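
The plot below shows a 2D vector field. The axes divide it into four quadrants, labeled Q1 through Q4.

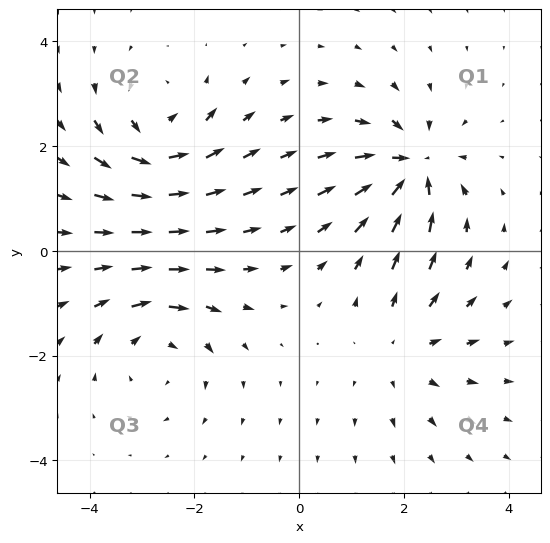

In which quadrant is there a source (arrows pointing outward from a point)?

Q4

The source sits at approximately (2.0, -1.9), which lies in quadrant Q4. The divergence there is about +3, positive as expected for a source.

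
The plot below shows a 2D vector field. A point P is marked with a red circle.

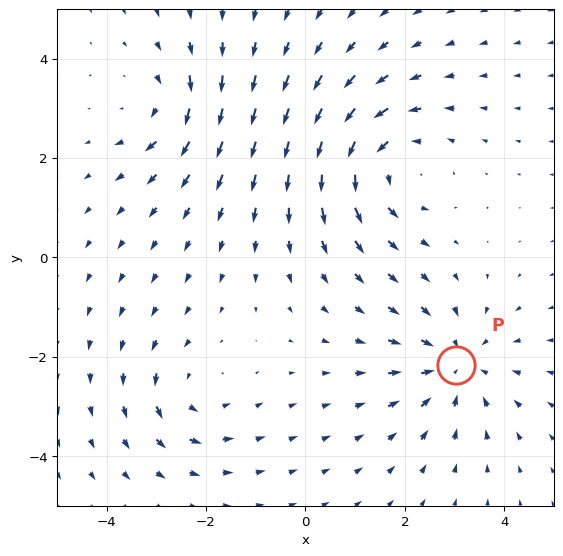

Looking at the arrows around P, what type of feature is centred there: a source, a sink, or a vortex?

At P (3.0, -2.2) the arrows converge inward. Divergence about -4, curl ≈0 — negative divergence with near-zero curl is a sink.

sink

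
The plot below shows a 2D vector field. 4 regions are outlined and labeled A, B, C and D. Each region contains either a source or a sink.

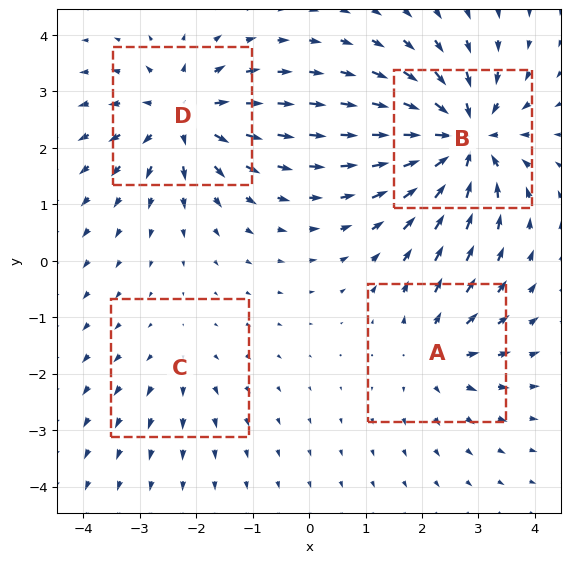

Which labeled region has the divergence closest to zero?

Divergence at each region's feature centre — A: about +4, B: about -8, C: about +2, D: about +6. Region C is closest to zero.

C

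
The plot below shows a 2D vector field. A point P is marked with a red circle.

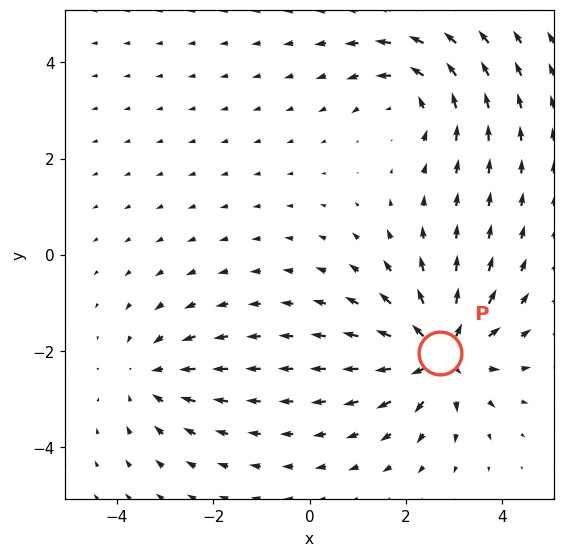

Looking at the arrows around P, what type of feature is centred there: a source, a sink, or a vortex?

At P (2.7, -2.0) the arrows spread outward. Divergence about +5, curl ≈0 — positive divergence with near-zero curl is a source.

source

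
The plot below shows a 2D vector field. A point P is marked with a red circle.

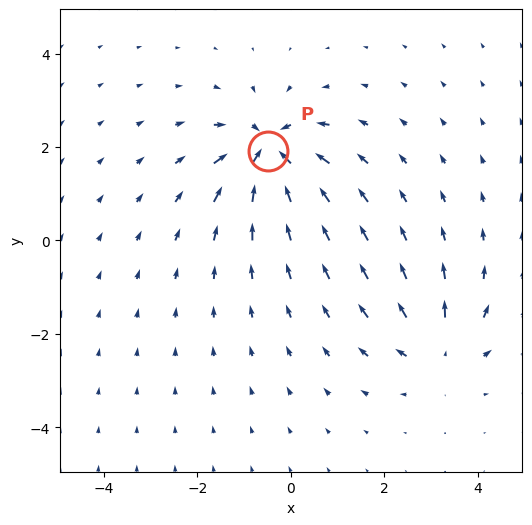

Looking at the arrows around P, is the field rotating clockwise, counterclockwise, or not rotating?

not rotating

Near P at (-0.5, 1.9) the arrows show no circulation. The curl there is ≈0.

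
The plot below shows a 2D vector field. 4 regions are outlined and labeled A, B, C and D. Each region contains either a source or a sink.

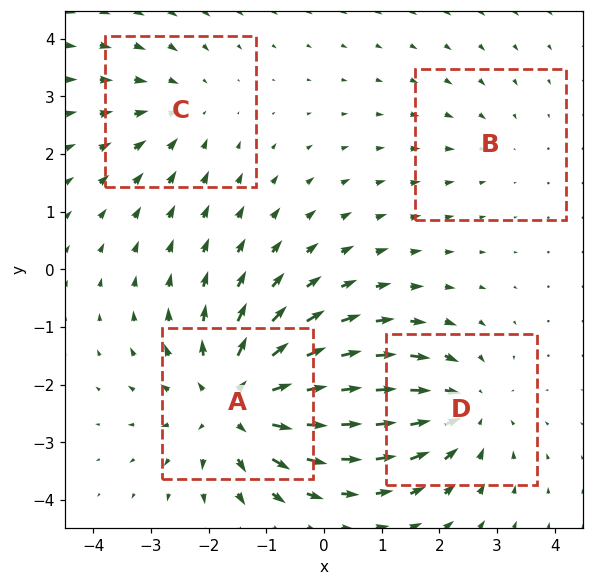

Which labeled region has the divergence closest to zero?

Divergence at each region's feature centre — A: about +6, B: about -2, C: about -3, D: about -4. Region B is closest to zero.

B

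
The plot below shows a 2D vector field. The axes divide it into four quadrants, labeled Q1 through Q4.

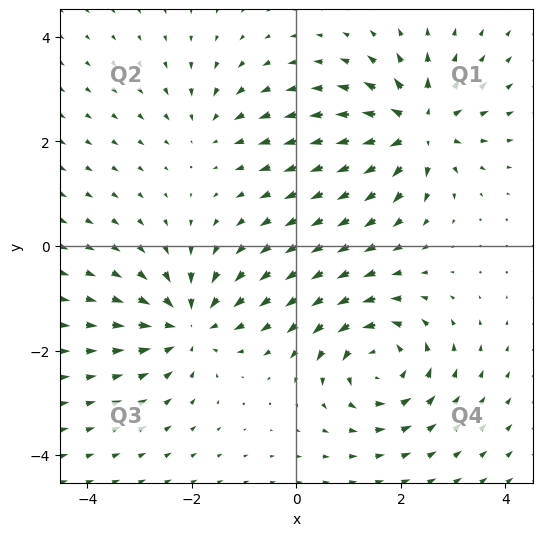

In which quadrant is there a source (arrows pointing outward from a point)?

Q1

The source sits at approximately (2.3, 2.3), which lies in quadrant Q1. The divergence there is about +7, positive as expected for a source.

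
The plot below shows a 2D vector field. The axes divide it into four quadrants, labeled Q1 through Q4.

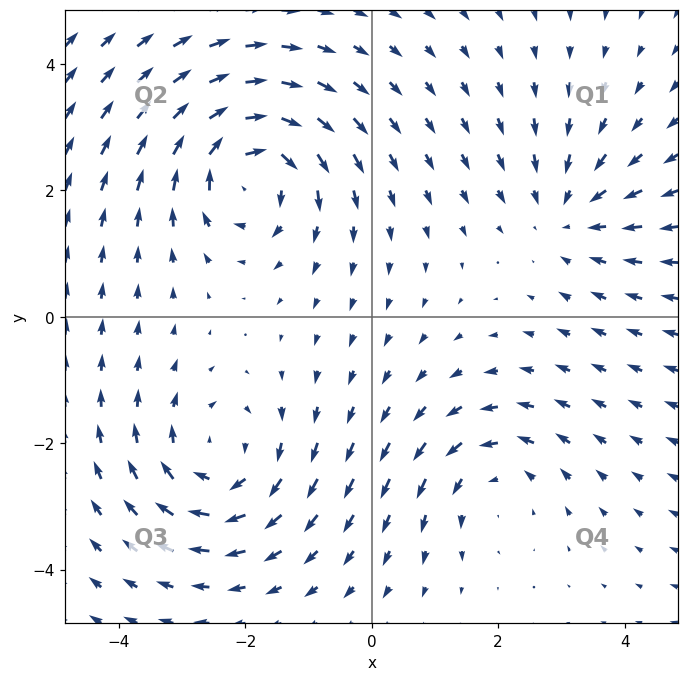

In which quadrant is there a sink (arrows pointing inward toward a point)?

The sink sits at approximately (3.1, 1.6), which lies in quadrant Q1. The divergence there is about -3, negative as expected for a sink.

Q1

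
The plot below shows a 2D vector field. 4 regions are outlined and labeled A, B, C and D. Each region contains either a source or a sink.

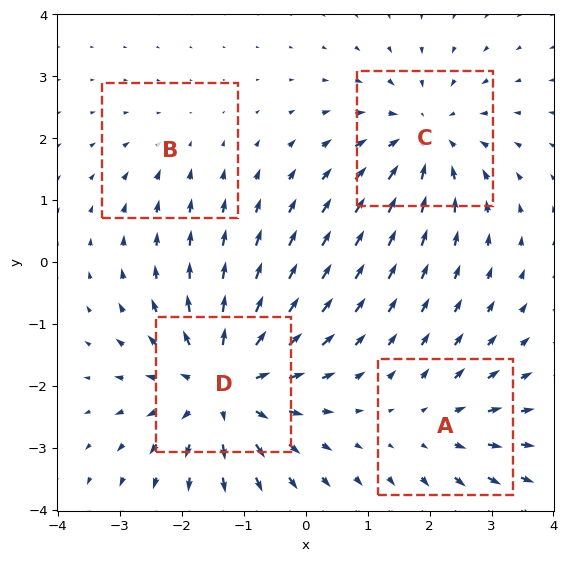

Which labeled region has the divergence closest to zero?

Divergence at each region's feature centre — A: about +3, B: about -2, C: about -5, D: about +6. Region B is closest to zero.

B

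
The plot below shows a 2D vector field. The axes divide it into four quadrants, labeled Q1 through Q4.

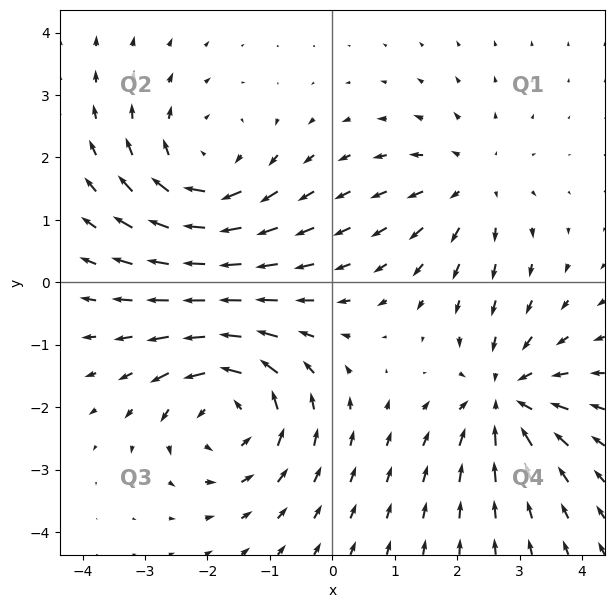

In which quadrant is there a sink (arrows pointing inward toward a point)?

The sink sits at approximately (2.8, -1.8), which lies in quadrant Q4. The divergence there is about -5, negative as expected for a sink.

Q4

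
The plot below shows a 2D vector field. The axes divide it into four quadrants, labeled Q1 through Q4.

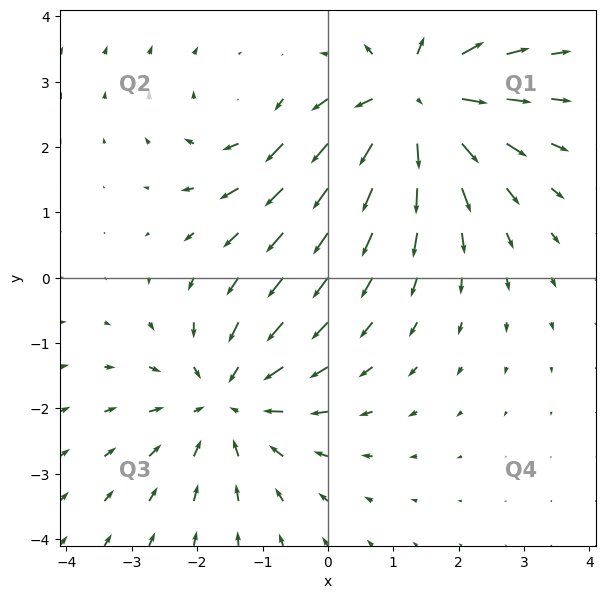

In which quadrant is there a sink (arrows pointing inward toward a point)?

Q3

The sink sits at approximately (-1.5, -1.9), which lies in quadrant Q3. The divergence there is about -4, negative as expected for a sink.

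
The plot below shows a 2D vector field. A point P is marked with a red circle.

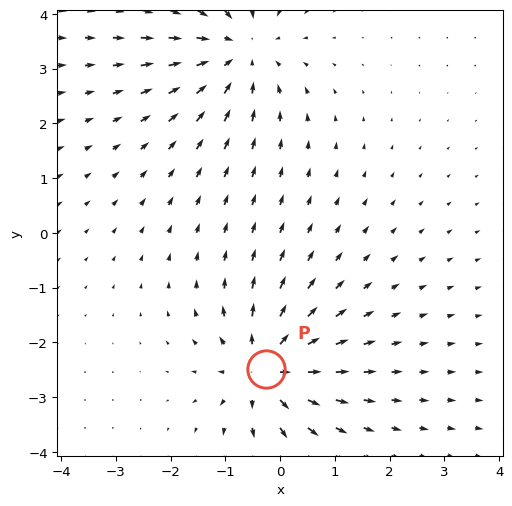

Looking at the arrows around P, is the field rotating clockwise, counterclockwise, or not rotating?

Near P at (-0.2, -2.5) the arrows show no circulation. The curl there is ≈0.

not rotating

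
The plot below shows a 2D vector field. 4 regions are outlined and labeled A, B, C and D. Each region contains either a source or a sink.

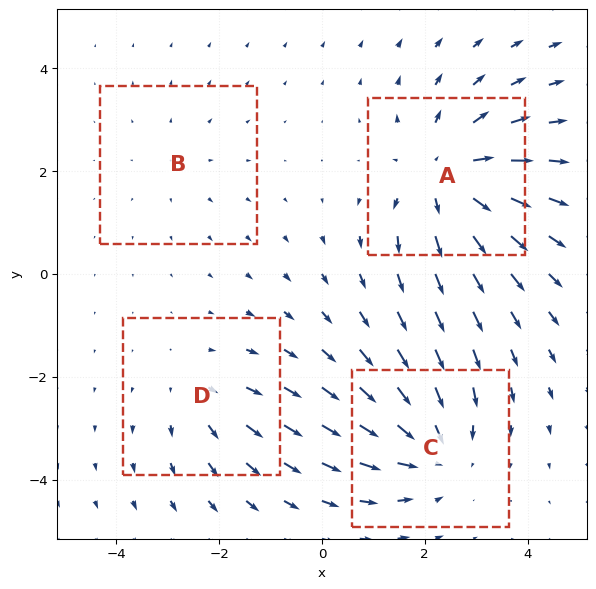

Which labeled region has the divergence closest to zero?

Divergence at each region's feature centre — A: about +5, B: about +2, C: about -4, D: about +3. Region B is closest to zero.

B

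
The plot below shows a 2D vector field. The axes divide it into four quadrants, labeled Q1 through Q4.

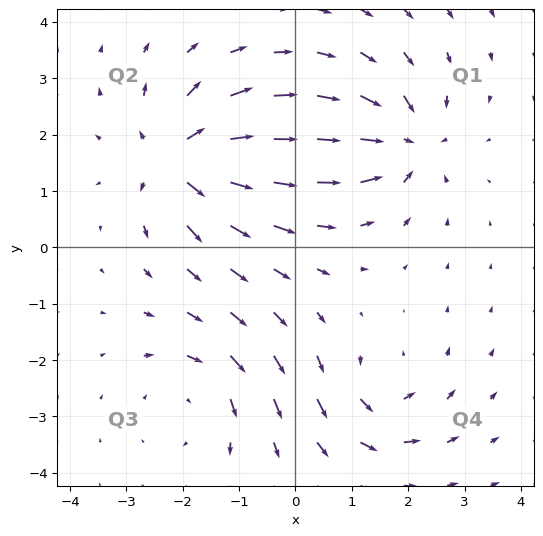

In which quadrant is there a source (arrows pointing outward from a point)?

Q2

The source sits at approximately (-2.1, 1.6), which lies in quadrant Q2. The divergence there is about +5, positive as expected for a source.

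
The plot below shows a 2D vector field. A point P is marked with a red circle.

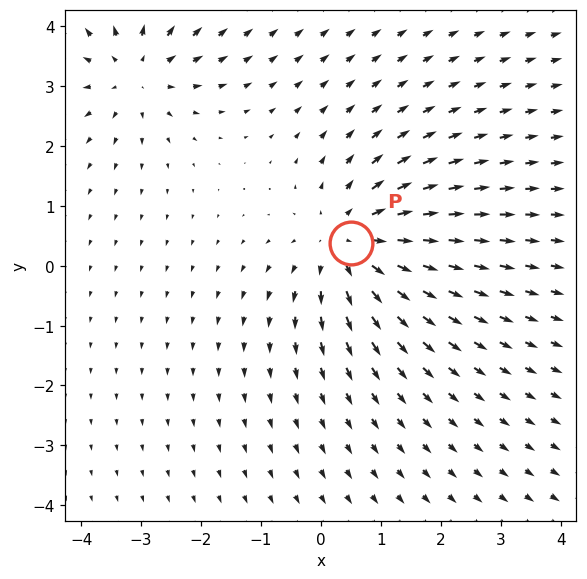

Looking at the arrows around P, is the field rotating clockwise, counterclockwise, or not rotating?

not rotating

Near P at (0.5, 0.4) the arrows show no circulation. The curl there is ≈0.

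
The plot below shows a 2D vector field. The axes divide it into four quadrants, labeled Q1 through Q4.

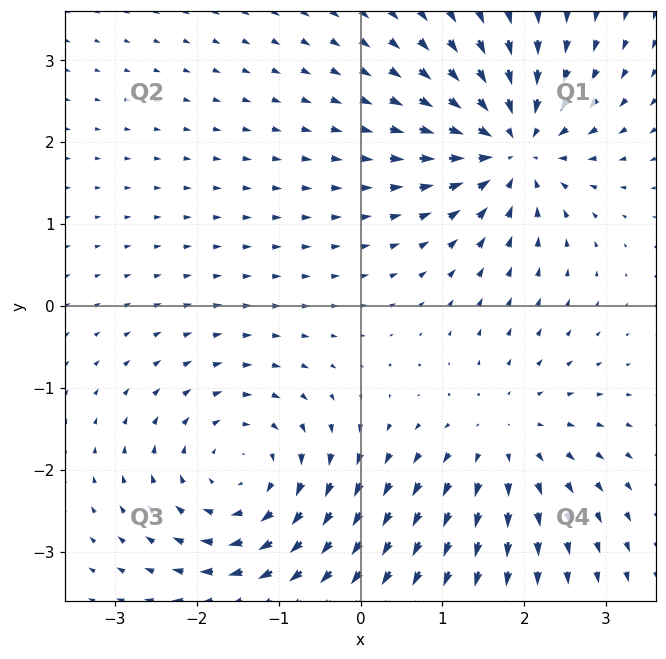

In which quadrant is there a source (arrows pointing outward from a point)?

Q4

The source sits at approximately (1.7, -1.6), which lies in quadrant Q4. The divergence there is about +3, positive as expected for a source.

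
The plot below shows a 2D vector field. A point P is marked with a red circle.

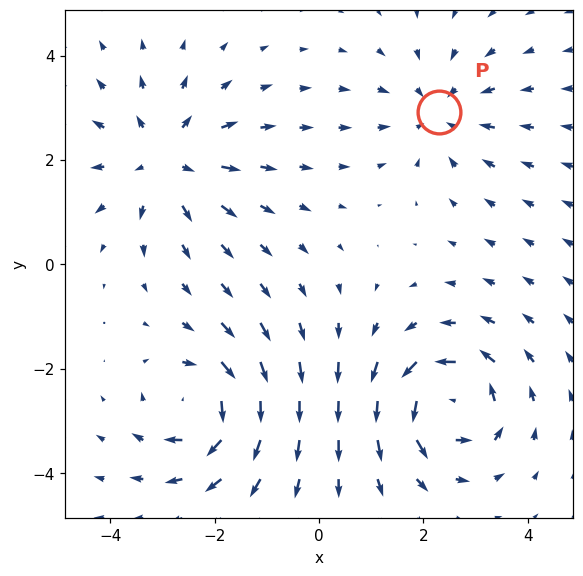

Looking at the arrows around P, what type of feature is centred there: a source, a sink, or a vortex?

sink

At P (2.3, 2.9) the arrows converge inward. Divergence about -3, curl ≈0 — negative divergence with near-zero curl is a sink.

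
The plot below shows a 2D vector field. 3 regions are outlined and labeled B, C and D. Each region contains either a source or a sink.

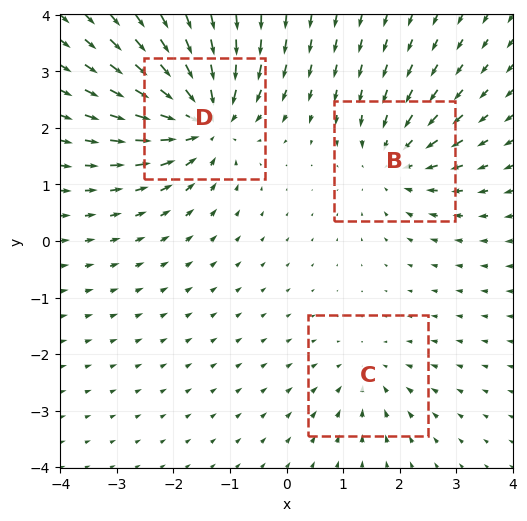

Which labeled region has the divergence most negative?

Divergence at each region's feature centre — B: about -4, C: about -2, D: about -6. Region D is most negative.

D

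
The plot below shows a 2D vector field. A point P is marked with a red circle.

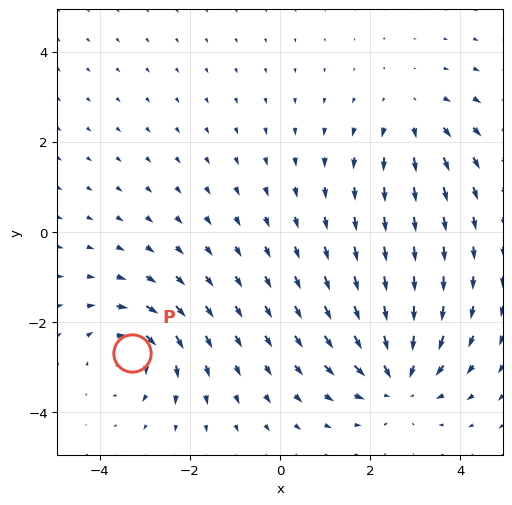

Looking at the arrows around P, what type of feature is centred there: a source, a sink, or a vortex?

At P (-3.3, -2.7) the arrows circulate clockwise. Divergence ≈0, curl about -5 — near-zero divergence with nonzero curl is a vortex.

vortex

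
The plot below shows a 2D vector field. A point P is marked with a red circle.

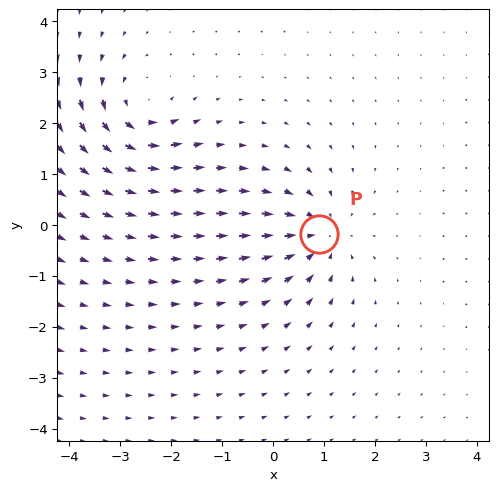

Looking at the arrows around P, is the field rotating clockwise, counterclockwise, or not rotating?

not rotating

Near P at (0.9, -0.2) the arrows show no circulation. The curl there is ≈0.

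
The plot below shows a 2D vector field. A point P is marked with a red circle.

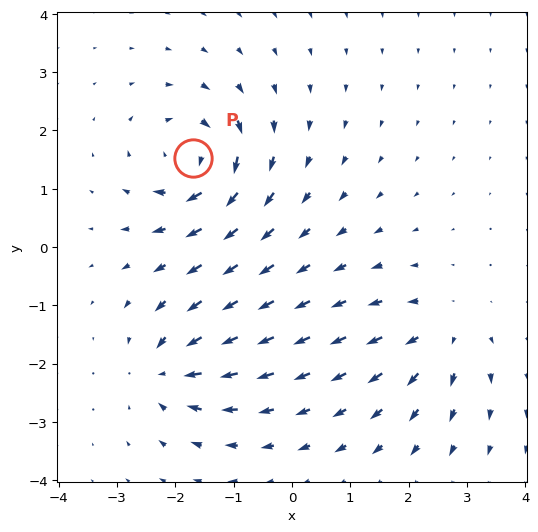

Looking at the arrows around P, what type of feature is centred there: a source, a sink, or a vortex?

vortex

At P (-1.7, 1.5) the arrows circulate clockwise. Divergence ≈0, curl about -7 — near-zero divergence with nonzero curl is a vortex.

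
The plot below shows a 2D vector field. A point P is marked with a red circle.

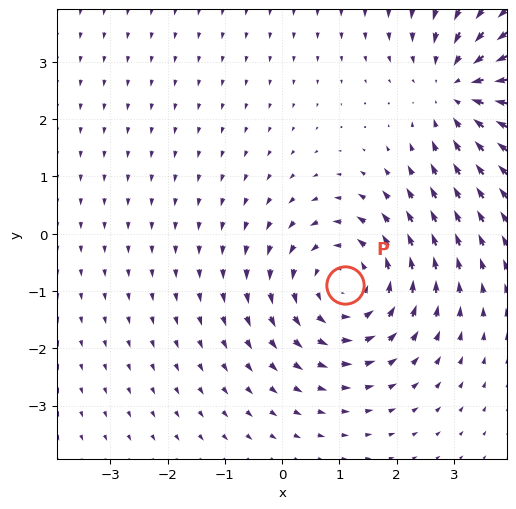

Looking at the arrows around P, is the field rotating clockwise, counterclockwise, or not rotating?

Near P at (1.1, -0.9) the arrows circulate counterclockwise. The curl (z-component) there is about +3; positive curl means counterclockwise rotation.

counterclockwise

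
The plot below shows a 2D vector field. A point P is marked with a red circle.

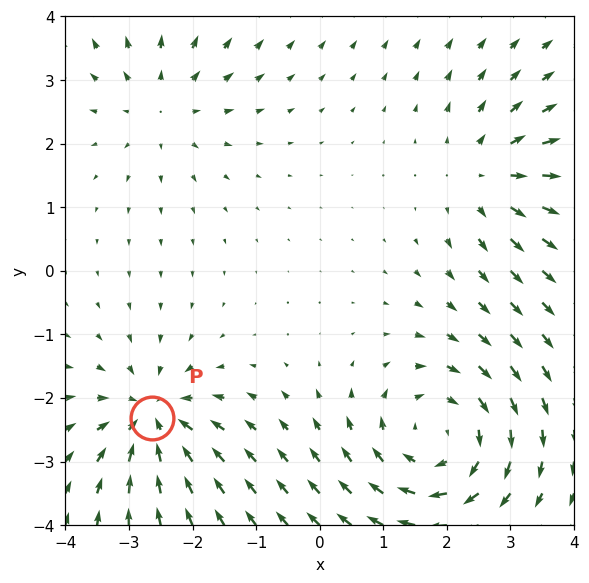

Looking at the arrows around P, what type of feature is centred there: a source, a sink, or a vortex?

At P (-2.6, -2.3) the arrows converge inward. Divergence about -5, curl ≈0 — negative divergence with near-zero curl is a sink.

sink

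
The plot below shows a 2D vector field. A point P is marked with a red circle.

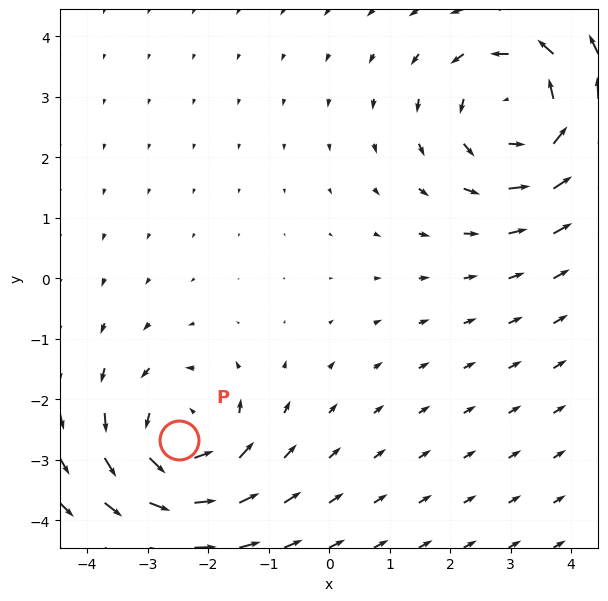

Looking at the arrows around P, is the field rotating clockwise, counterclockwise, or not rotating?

counterclockwise

Near P at (-2.5, -2.7) the arrows circulate counterclockwise. The curl (z-component) there is about +4; positive curl means counterclockwise rotation.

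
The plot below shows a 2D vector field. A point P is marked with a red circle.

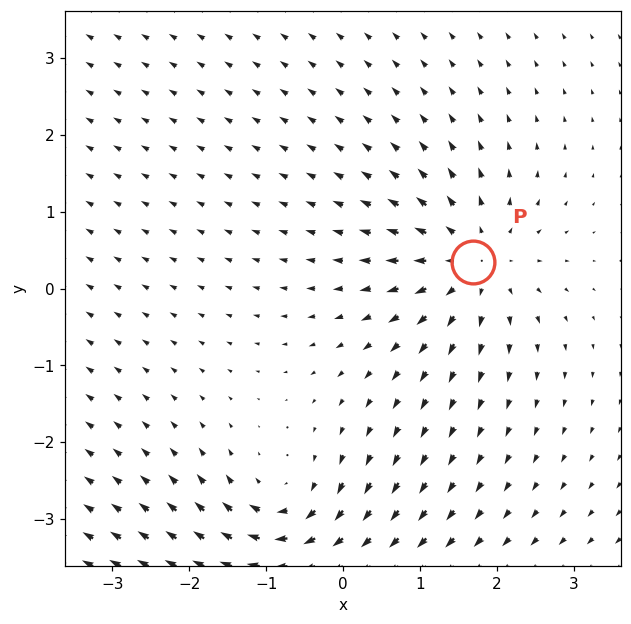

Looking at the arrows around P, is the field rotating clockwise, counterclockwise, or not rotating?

not rotating

Near P at (1.7, 0.3) the arrows show no circulation. The curl there is ≈0.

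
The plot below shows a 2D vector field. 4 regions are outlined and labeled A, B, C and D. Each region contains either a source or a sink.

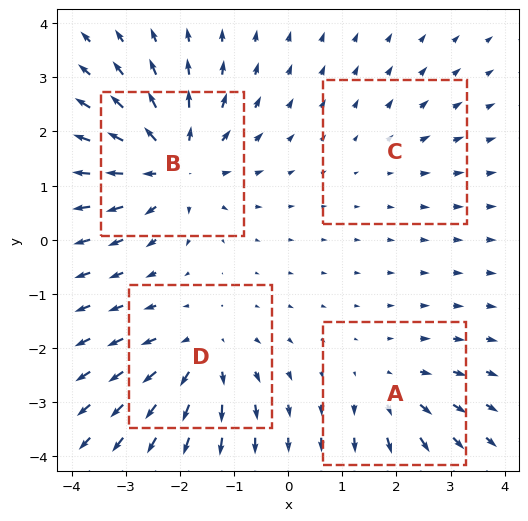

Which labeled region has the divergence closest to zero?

C

Divergence at each region's feature centre — A: about +3, B: about +7, C: about +2, D: about +5. Region C is closest to zero.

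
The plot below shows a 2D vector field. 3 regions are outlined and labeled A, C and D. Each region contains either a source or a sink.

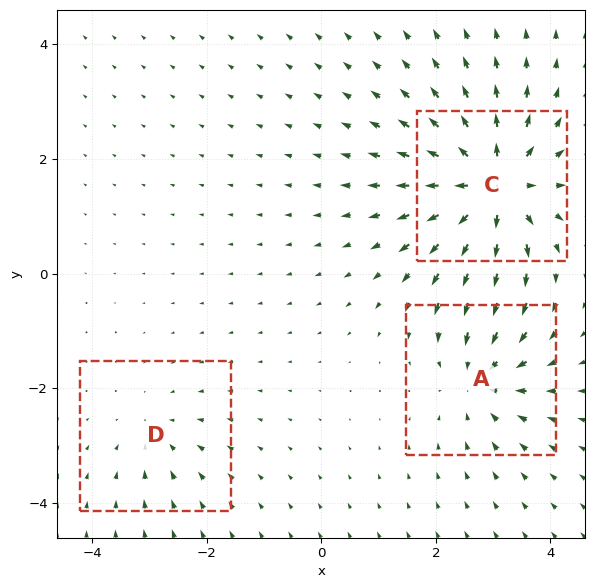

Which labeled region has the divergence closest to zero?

Divergence at each region's feature centre — A: about -4, C: about +6, D: about -2. Region D is closest to zero.

D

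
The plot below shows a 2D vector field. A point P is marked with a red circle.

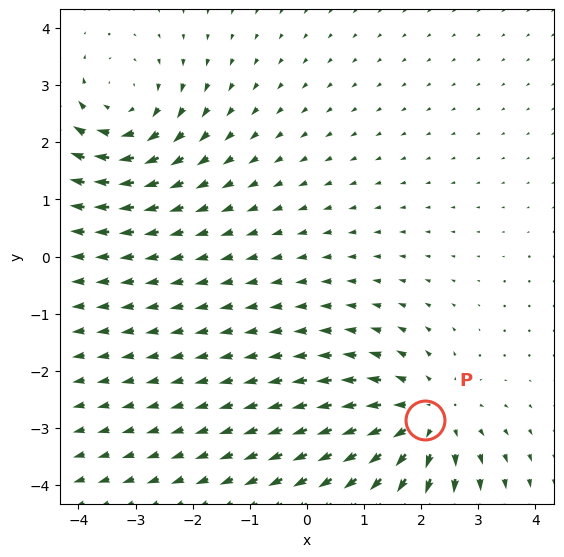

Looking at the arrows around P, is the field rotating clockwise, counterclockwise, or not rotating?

Near P at (2.1, -2.9) the arrows show no circulation. The curl there is ≈0.

not rotating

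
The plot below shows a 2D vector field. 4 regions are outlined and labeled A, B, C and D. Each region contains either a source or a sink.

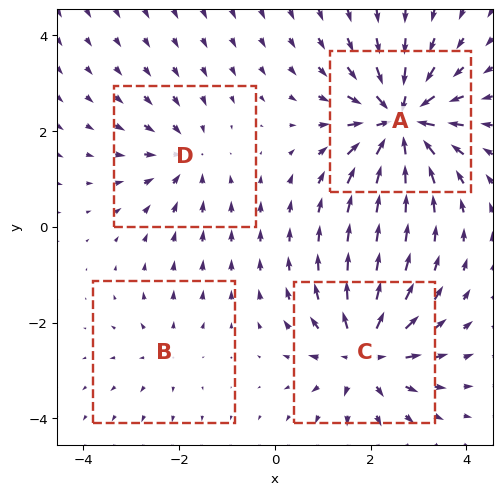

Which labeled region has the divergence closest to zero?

B

Divergence at each region's feature centre — A: about -8, B: about +3, C: about +6, D: about -4. Region B is closest to zero.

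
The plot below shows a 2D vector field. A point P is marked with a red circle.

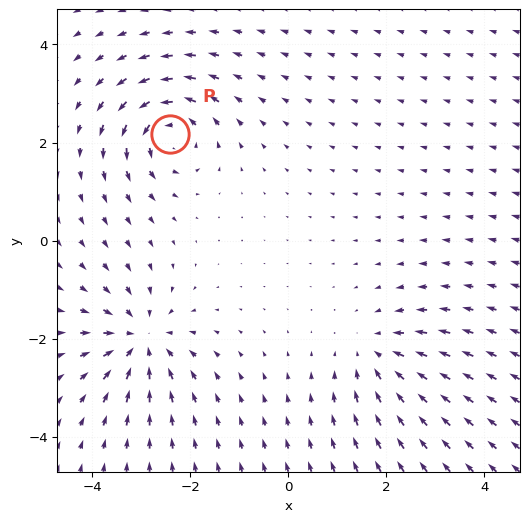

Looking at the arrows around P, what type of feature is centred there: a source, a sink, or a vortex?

At P (-2.4, 2.2) the arrows circulate counterclockwise. Divergence ≈0, curl about +5 — near-zero divergence with nonzero curl is a vortex.

vortex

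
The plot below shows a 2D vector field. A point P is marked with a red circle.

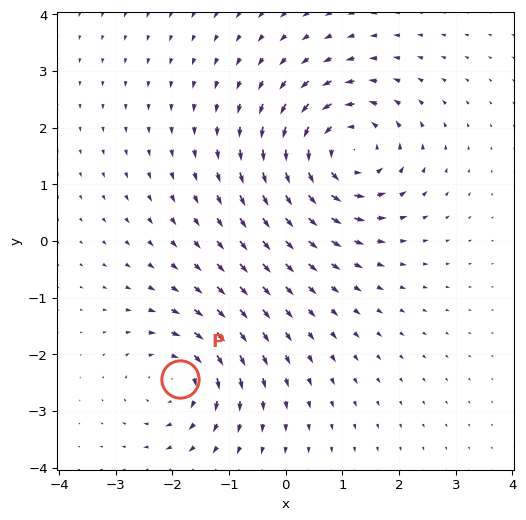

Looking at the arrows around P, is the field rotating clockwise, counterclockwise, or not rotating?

Near P at (-1.9, -2.4) the arrows circulate clockwise. The curl (z-component) there is about -4; negative curl means clockwise rotation.

clockwise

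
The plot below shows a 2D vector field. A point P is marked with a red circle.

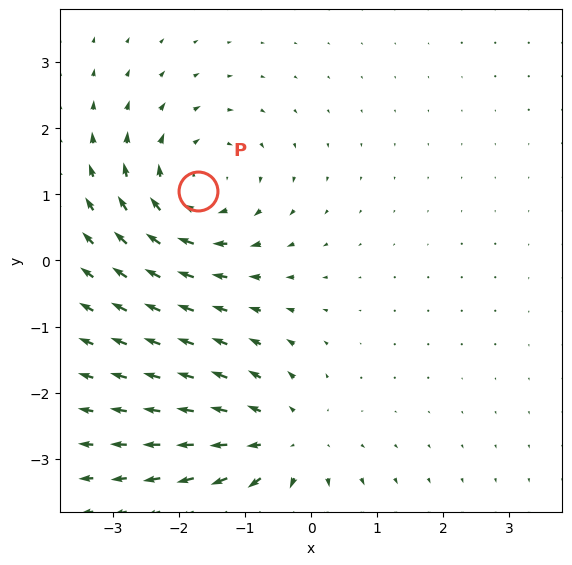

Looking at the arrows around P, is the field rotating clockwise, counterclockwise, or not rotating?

clockwise

Near P at (-1.7, 1.1) the arrows circulate clockwise. The curl (z-component) there is about -4; negative curl means clockwise rotation.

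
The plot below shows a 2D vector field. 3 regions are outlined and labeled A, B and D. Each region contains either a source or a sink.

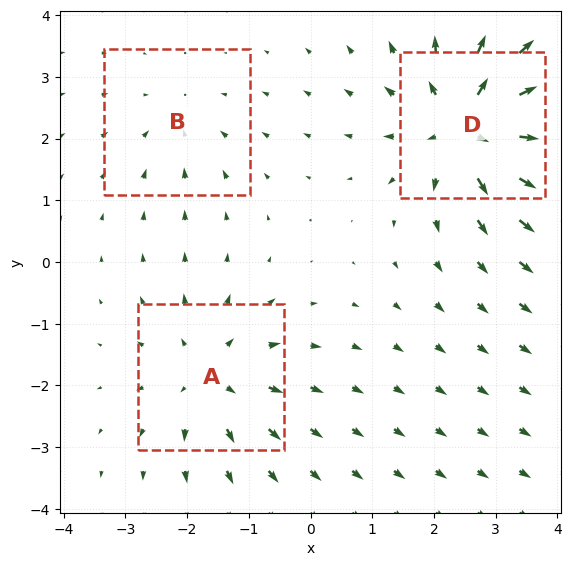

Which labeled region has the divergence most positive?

D

Divergence at each region's feature centre — A: about +3, B: about -2, D: about +5. Region D is most positive.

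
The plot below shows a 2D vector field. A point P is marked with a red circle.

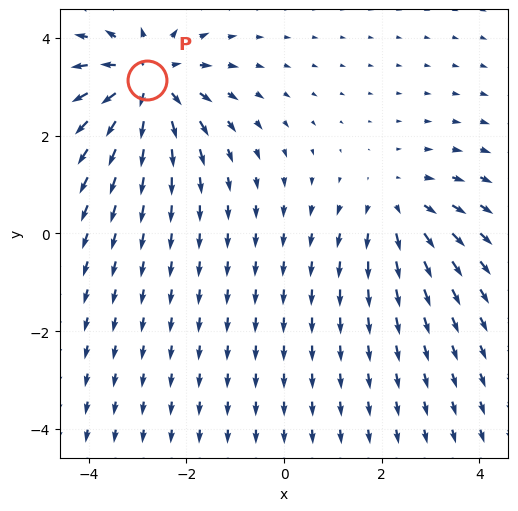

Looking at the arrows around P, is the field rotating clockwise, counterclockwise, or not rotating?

Near P at (-2.8, 3.1) the arrows show no circulation. The curl there is ≈0.

not rotating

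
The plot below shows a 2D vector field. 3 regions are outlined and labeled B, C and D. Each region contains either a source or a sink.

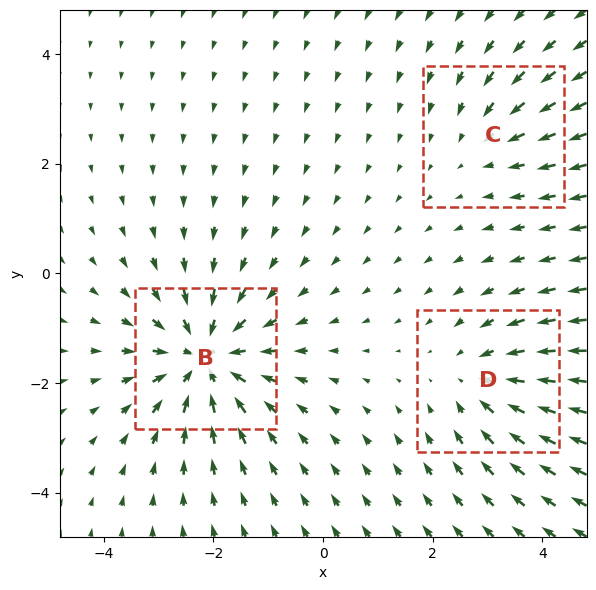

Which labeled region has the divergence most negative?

B

Divergence at each region's feature centre — B: about -5, C: about -2, D: about -3. Region B is most negative.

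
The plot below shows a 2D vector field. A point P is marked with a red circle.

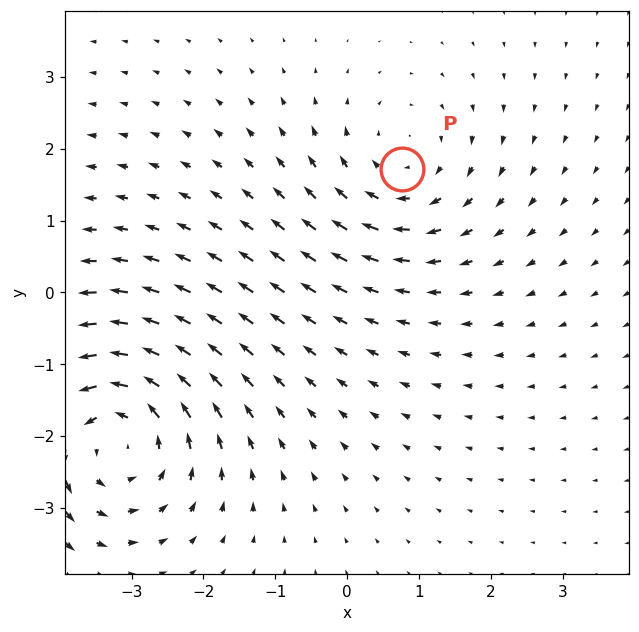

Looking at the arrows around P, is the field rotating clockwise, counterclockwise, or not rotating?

clockwise

Near P at (0.8, 1.7) the arrows circulate clockwise. The curl (z-component) there is about -2; negative curl means clockwise rotation.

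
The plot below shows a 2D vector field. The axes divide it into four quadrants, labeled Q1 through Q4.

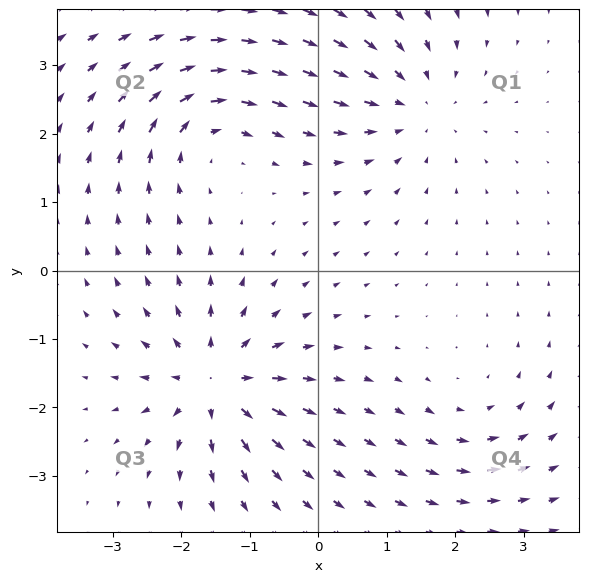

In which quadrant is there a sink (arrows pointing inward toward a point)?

Q1

The sink sits at approximately (1.4, 2.4), which lies in quadrant Q1. The divergence there is about -4, negative as expected for a sink.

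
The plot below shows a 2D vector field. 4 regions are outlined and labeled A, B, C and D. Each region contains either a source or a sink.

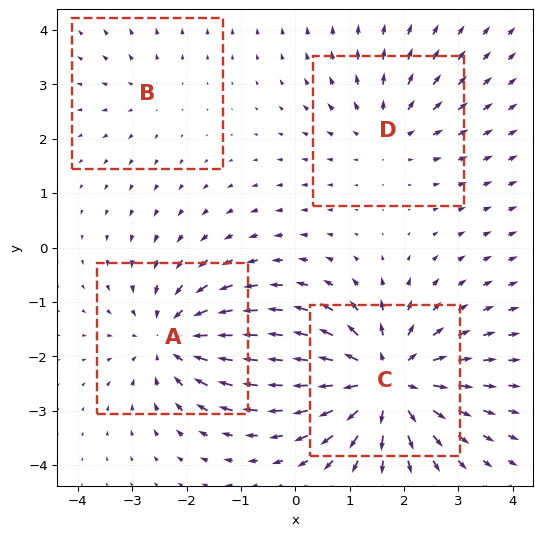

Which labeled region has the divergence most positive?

C

Divergence at each region's feature centre — A: about -5, B: about +2, C: about +7, D: about +3. Region C is most positive.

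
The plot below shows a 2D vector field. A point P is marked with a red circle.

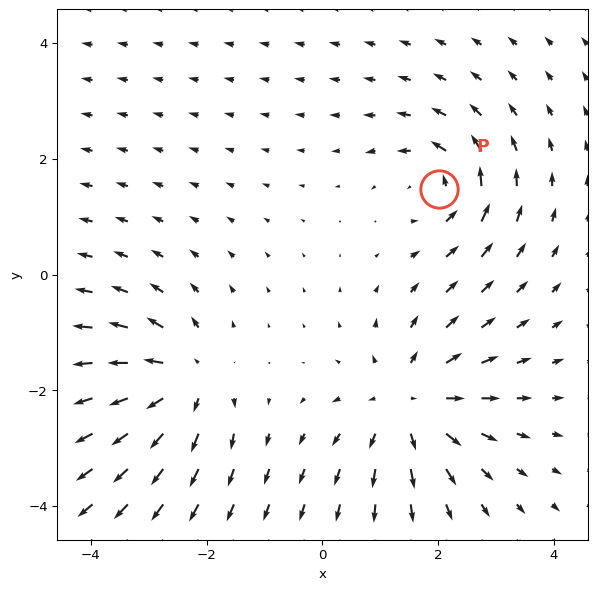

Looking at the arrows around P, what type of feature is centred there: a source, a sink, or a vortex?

vortex

At P (2.0, 1.5) the arrows circulate counterclockwise. Divergence ≈0, curl about +5 — near-zero divergence with nonzero curl is a vortex.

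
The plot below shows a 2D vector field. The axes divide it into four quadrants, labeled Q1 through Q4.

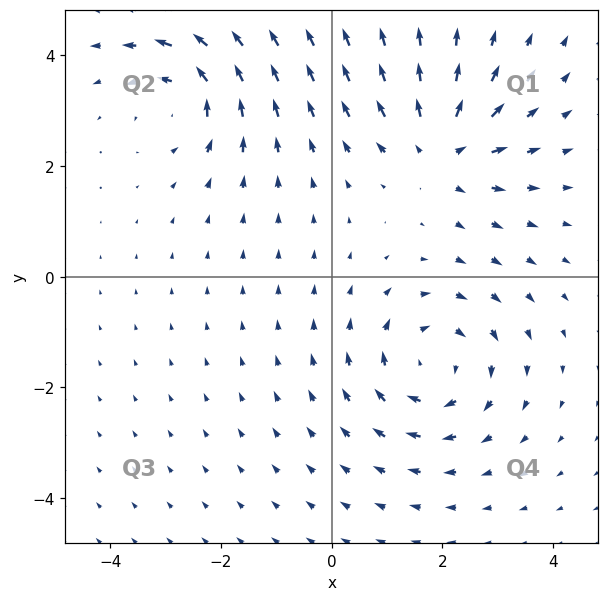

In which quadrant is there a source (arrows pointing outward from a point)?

Q1

The source sits at approximately (2.0, 2.3), which lies in quadrant Q1. The divergence there is about +4, positive as expected for a source.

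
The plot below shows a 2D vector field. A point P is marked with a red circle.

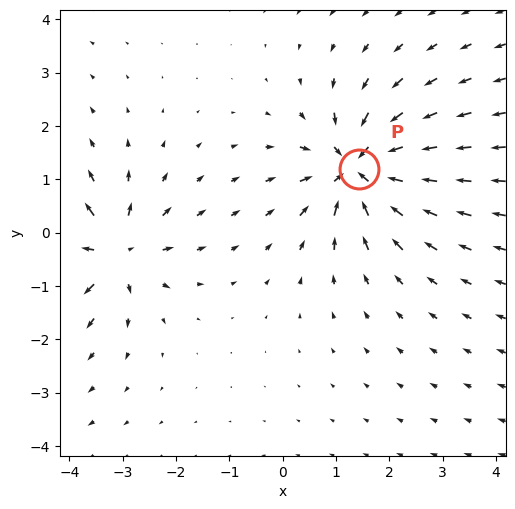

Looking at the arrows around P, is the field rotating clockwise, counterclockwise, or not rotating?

Near P at (1.4, 1.2) the arrows show no circulation. The curl there is ≈0.

not rotating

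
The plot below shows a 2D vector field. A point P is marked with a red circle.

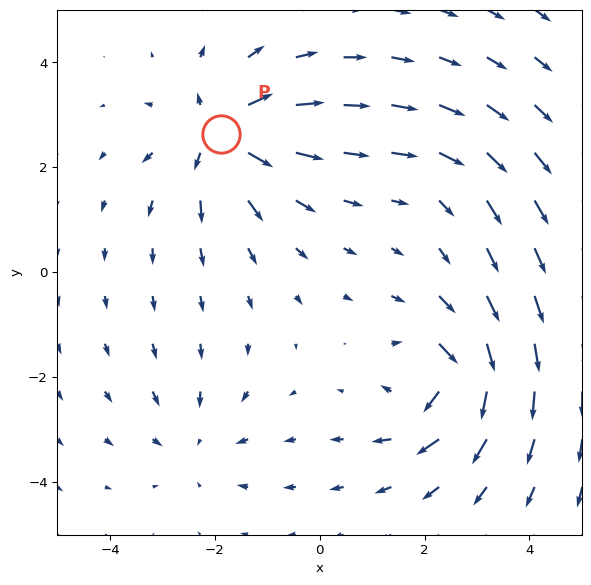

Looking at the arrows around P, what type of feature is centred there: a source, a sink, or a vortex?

source

At P (-1.9, 2.6) the arrows spread outward. Divergence about +6, curl ≈0 — positive divergence with near-zero curl is a source.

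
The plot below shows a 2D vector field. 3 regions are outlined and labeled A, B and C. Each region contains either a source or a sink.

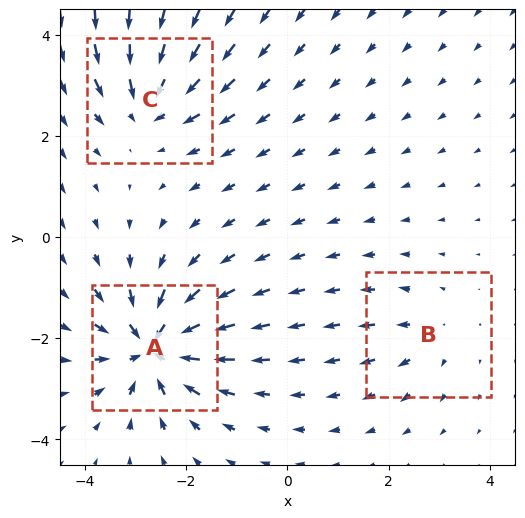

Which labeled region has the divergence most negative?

A

Divergence at each region's feature centre — A: about -6, B: about +2, C: about -4. Region A is most negative.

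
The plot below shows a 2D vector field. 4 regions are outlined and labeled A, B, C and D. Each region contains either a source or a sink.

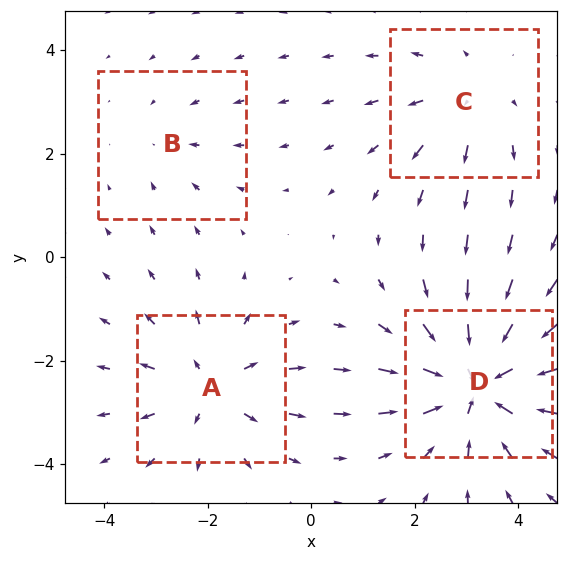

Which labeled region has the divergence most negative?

Divergence at each region's feature centre — A: about +4, B: about -2, C: about +3, D: about -6. Region D is most negative.

D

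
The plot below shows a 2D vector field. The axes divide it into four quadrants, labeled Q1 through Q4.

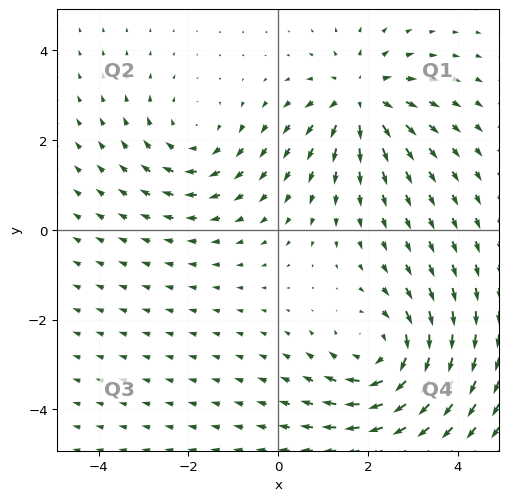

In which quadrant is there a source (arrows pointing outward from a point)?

The source sits at approximately (1.8, 2.9), which lies in quadrant Q1. The divergence there is about +4, positive as expected for a source.

Q1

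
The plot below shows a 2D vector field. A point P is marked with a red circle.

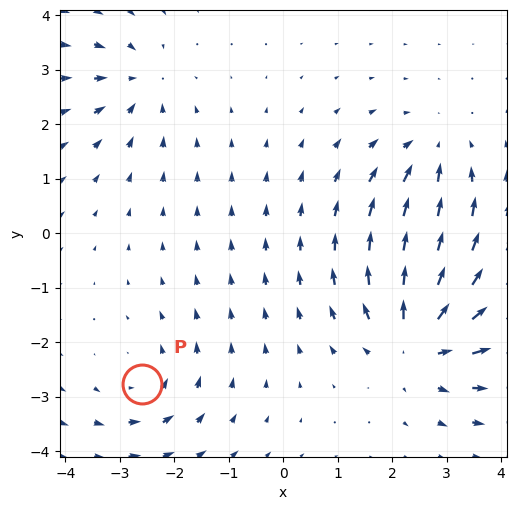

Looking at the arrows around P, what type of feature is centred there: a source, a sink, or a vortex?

vortex

At P (-2.6, -2.8) the arrows circulate counterclockwise. Divergence ≈0, curl about +3 — near-zero divergence with nonzero curl is a vortex.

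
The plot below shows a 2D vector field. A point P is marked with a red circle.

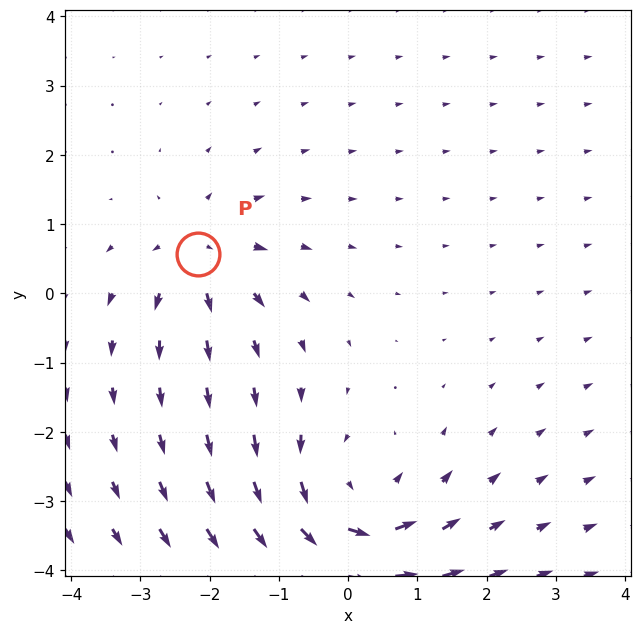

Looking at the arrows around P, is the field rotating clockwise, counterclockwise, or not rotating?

Near P at (-2.2, 0.6) the arrows show no circulation. The curl there is ≈0.

not rotating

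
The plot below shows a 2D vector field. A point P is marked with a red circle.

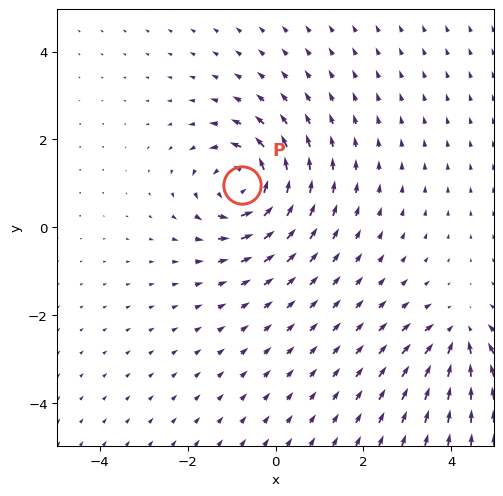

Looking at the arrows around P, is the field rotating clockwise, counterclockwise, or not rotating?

Near P at (-0.8, 1.0) the arrows circulate counterclockwise. The curl (z-component) there is about +6; positive curl means counterclockwise rotation.

counterclockwise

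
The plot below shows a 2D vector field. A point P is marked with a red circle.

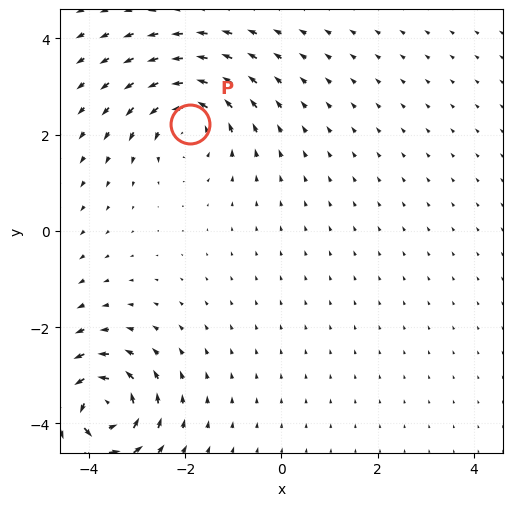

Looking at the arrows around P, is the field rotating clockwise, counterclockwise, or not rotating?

counterclockwise

Near P at (-1.9, 2.2) the arrows circulate counterclockwise. The curl (z-component) there is about +4; positive curl means counterclockwise rotation.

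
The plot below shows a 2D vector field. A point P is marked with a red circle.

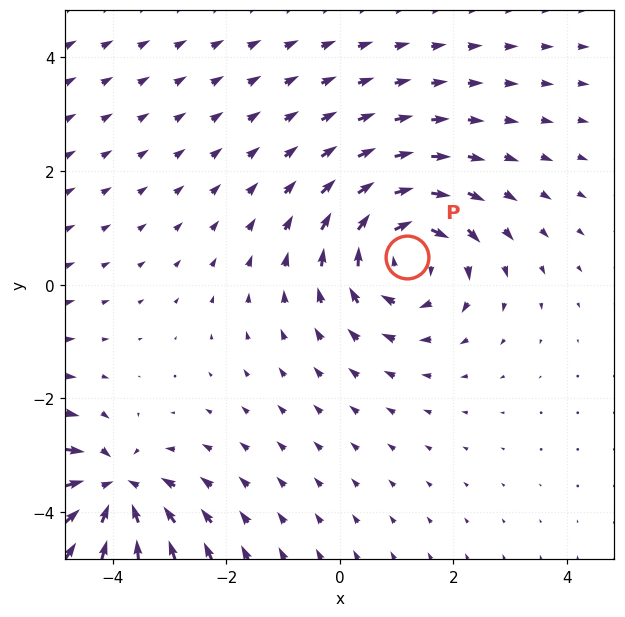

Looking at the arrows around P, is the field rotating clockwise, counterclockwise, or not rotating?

Near P at (1.2, 0.5) the arrows circulate clockwise. The curl (z-component) there is about -3; negative curl means clockwise rotation.

clockwise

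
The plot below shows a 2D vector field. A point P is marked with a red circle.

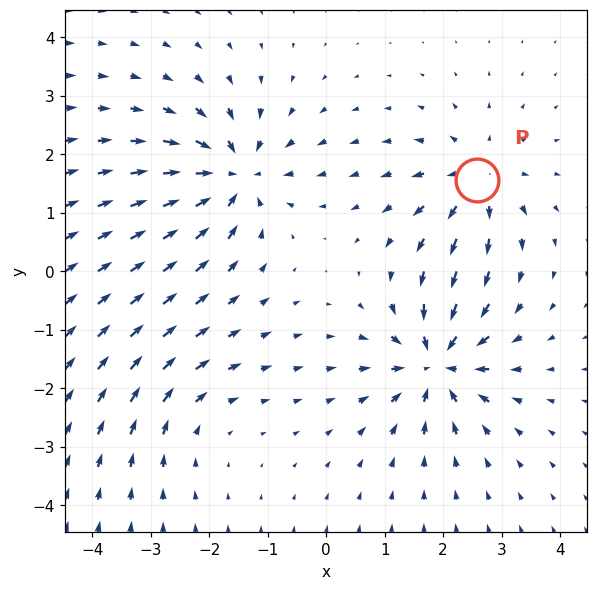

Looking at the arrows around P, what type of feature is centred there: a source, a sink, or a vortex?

source

At P (2.6, 1.6) the arrows spread outward. Divergence about +4, curl ≈0 — positive divergence with near-zero curl is a source.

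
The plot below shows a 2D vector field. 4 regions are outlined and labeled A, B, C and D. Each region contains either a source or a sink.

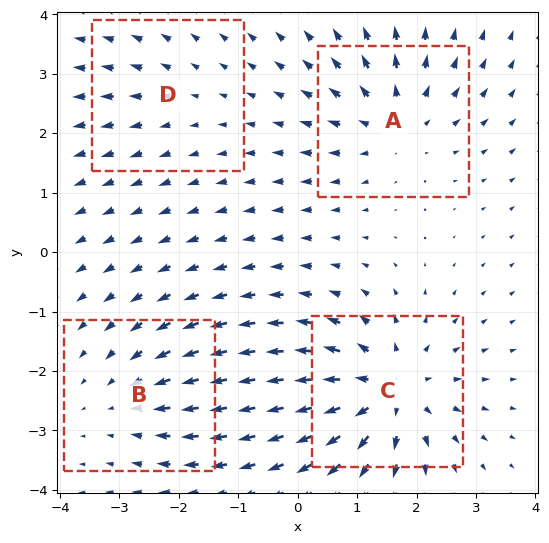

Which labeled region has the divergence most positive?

C

Divergence at each region's feature centre — A: about +5, B: about -3, C: about +7, D: about +2. Region C is most positive.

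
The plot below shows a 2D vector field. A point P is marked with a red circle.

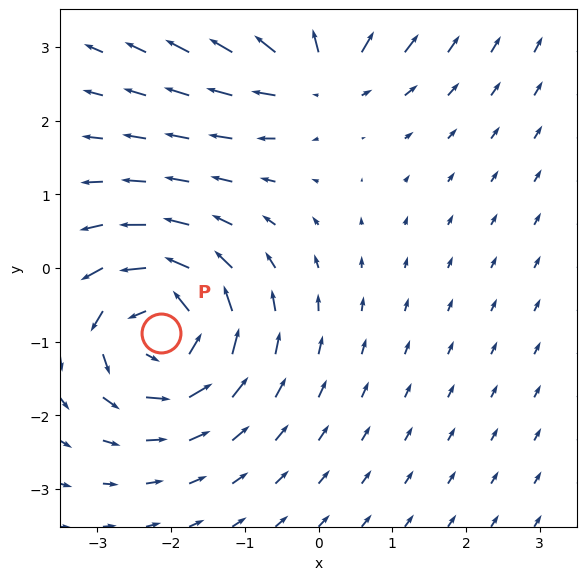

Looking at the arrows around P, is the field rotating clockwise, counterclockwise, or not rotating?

counterclockwise

Near P at (-2.1, -0.9) the arrows circulate counterclockwise. The curl (z-component) there is about +6; positive curl means counterclockwise rotation.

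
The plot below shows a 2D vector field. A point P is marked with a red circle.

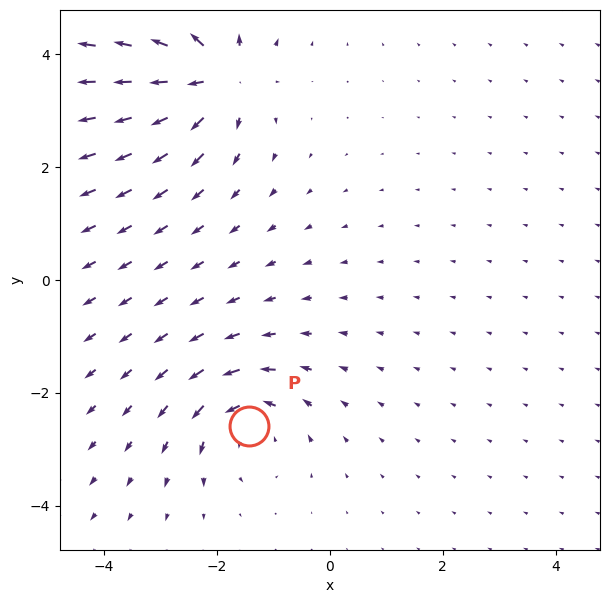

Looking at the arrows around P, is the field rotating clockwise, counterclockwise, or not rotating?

counterclockwise

Near P at (-1.4, -2.6) the arrows circulate counterclockwise. The curl (z-component) there is about +4; positive curl means counterclockwise rotation.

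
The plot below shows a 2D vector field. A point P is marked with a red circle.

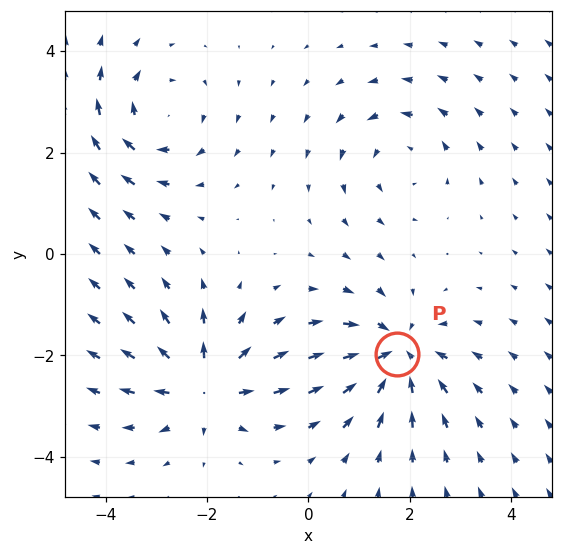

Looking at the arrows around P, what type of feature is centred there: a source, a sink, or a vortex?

sink

At P (1.7, -2.0) the arrows converge inward. Divergence about -5, curl ≈0 — negative divergence with near-zero curl is a sink.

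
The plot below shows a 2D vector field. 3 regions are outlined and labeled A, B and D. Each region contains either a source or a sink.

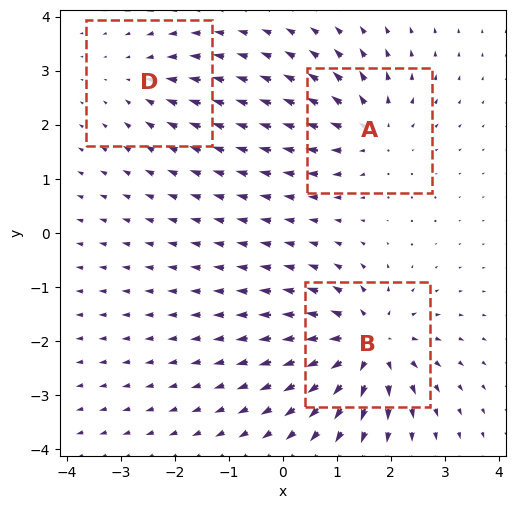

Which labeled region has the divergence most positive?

B

Divergence at each region's feature centre — A: about +4, B: about +6, D: about -2. Region B is most positive.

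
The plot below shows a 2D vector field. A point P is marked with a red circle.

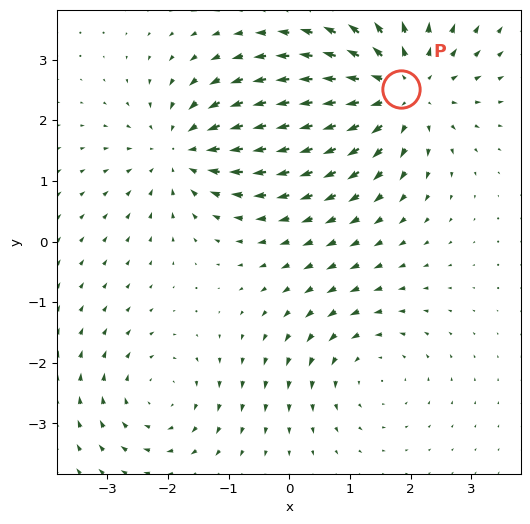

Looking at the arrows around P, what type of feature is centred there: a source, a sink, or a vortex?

source

At P (1.8, 2.5) the arrows spread outward. Divergence about +5, curl ≈0 — positive divergence with near-zero curl is a source.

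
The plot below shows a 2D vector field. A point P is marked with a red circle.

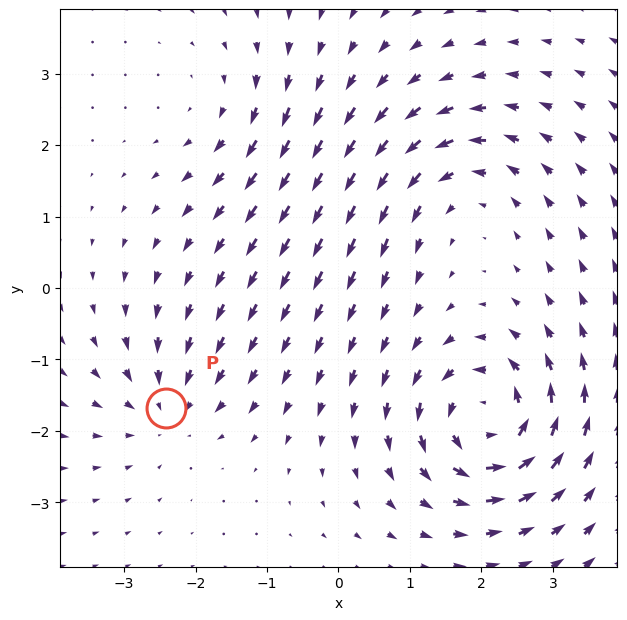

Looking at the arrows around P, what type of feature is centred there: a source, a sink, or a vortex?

At P (-2.4, -1.7) the arrows converge inward. Divergence about -4, curl ≈0 — negative divergence with near-zero curl is a sink.

sink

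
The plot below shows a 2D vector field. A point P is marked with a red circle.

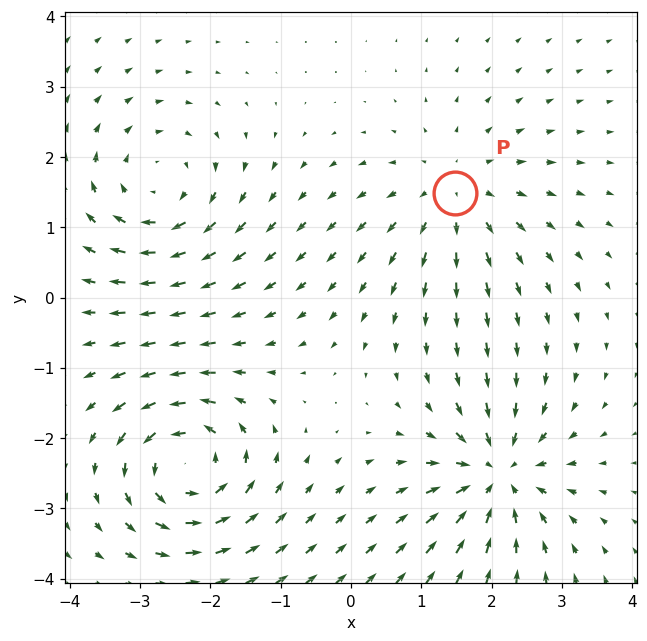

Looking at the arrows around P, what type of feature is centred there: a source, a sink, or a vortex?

source

At P (1.5, 1.5) the arrows spread outward. Divergence about +4, curl ≈0 — positive divergence with near-zero curl is a source.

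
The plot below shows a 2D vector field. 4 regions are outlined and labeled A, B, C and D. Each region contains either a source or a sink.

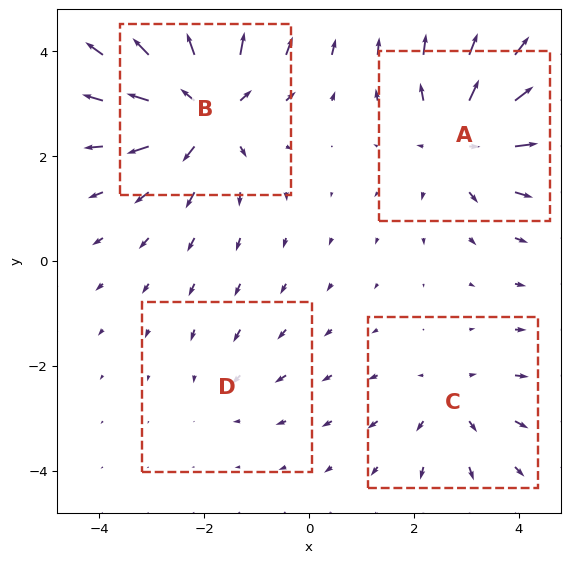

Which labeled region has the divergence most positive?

B

Divergence at each region's feature centre — A: about +5, B: about +6, C: about +3, D: about -2. Region B is most positive.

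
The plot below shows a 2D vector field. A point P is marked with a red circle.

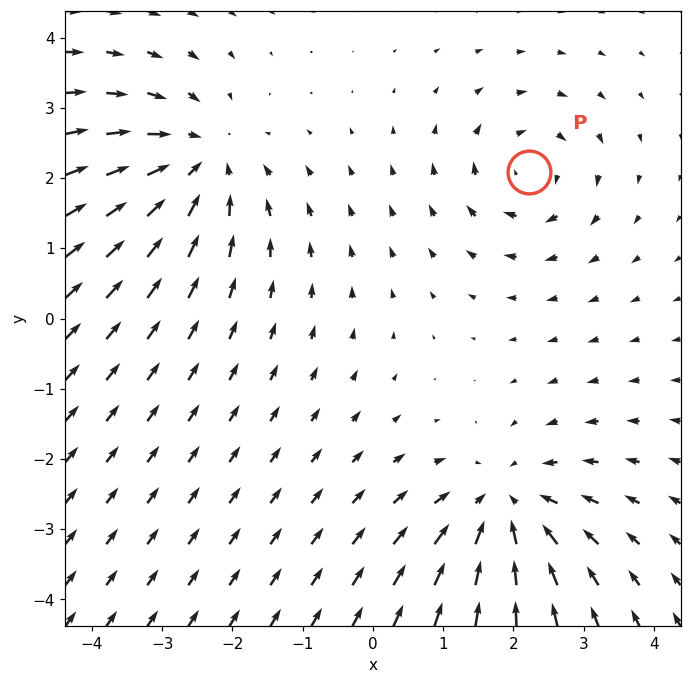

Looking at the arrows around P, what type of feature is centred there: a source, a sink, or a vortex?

vortex

At P (2.2, 2.1) the arrows circulate clockwise. Divergence ≈0, curl about -4 — near-zero divergence with nonzero curl is a vortex.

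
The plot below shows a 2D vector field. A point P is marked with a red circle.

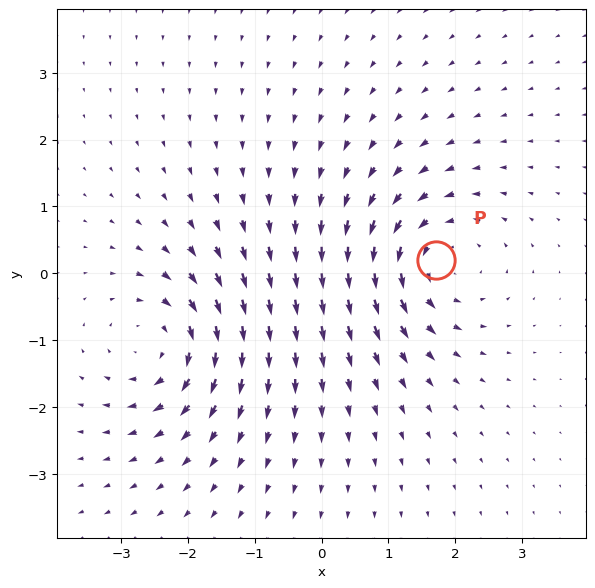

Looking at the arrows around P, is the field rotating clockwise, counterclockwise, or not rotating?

Near P at (1.7, 0.2) the arrows circulate counterclockwise. The curl (z-component) there is about +5; positive curl means counterclockwise rotation.

counterclockwise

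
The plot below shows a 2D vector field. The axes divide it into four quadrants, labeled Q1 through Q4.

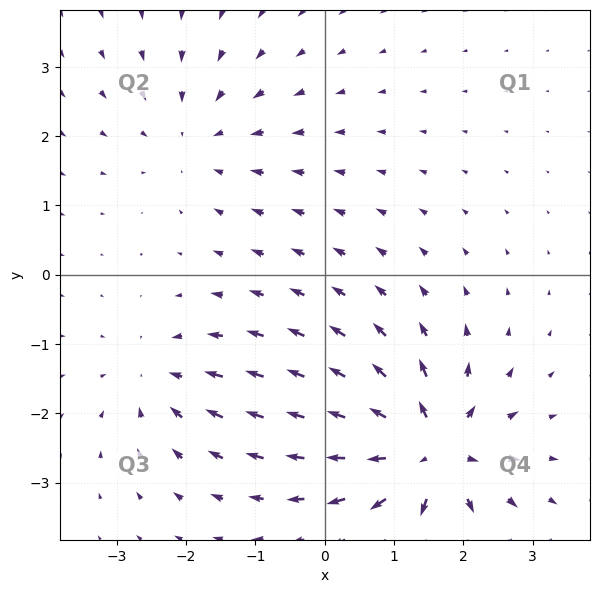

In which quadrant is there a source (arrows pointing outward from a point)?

The source sits at approximately (1.5, -2.5), which lies in quadrant Q4. The divergence there is about +6, positive as expected for a source.

Q4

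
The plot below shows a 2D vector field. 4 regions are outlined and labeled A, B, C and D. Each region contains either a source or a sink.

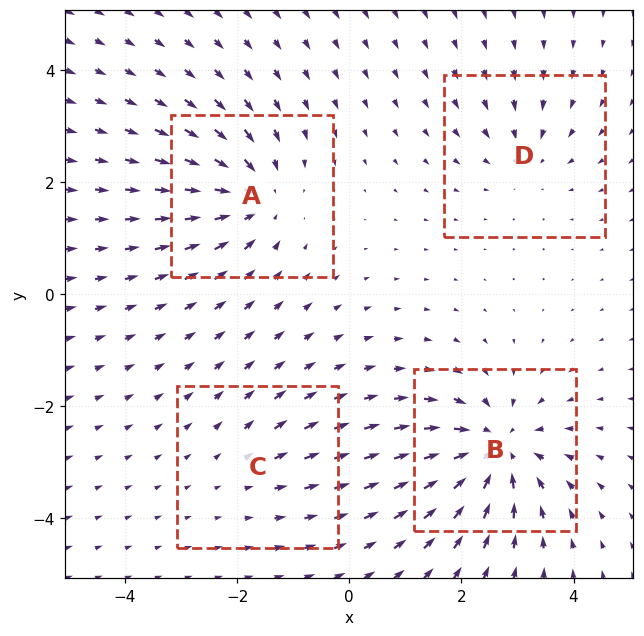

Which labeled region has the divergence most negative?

B

Divergence at each region's feature centre — A: about -5, B: about -7, C: about +2, D: about -3. Region B is most negative.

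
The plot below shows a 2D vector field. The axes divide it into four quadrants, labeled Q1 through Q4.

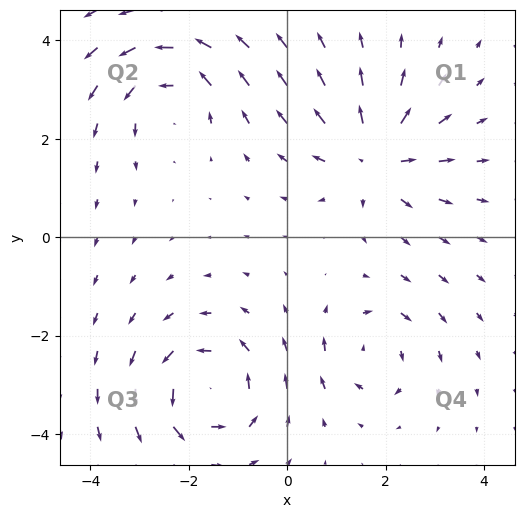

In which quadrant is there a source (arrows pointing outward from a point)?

The source sits at approximately (1.8, 1.6), which lies in quadrant Q1. The divergence there is about +5, positive as expected for a source.

Q1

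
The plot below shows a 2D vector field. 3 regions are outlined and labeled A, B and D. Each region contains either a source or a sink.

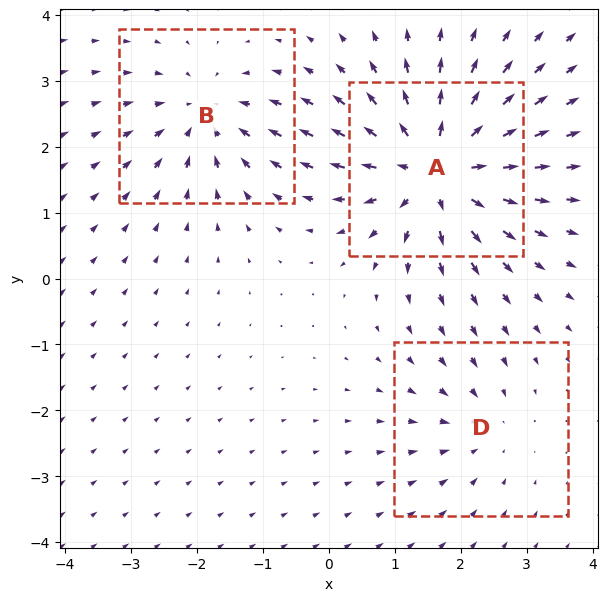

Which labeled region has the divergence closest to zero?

Divergence at each region's feature centre — A: about +6, B: about -3, D: about -2. Region D is closest to zero.

D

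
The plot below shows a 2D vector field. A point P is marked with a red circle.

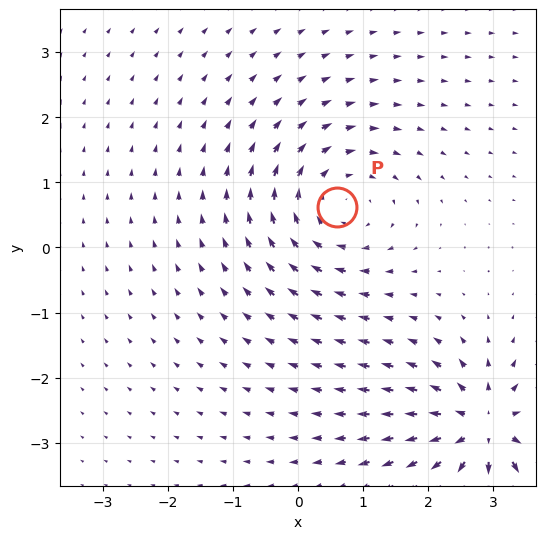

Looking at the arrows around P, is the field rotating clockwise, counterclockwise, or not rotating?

clockwise

Near P at (0.6, 0.6) the arrows circulate clockwise. The curl (z-component) there is about -4; negative curl means clockwise rotation.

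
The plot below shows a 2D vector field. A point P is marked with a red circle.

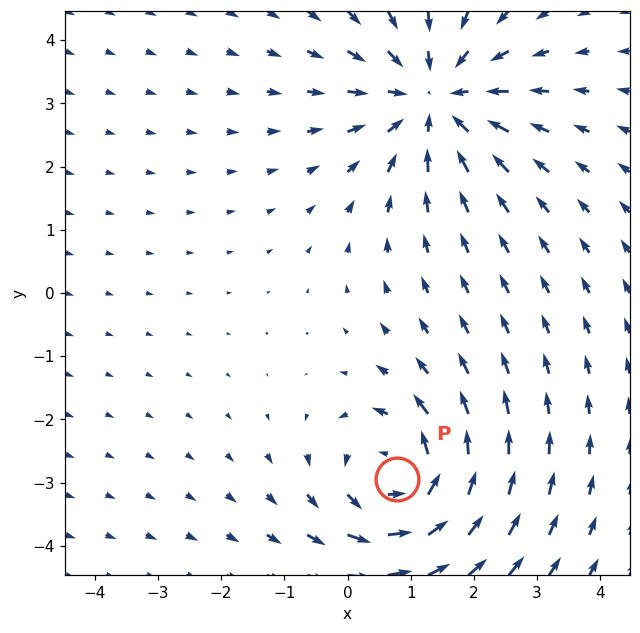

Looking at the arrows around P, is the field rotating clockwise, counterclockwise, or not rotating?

counterclockwise

Near P at (0.8, -2.9) the arrows circulate counterclockwise. The curl (z-component) there is about +4; positive curl means counterclockwise rotation.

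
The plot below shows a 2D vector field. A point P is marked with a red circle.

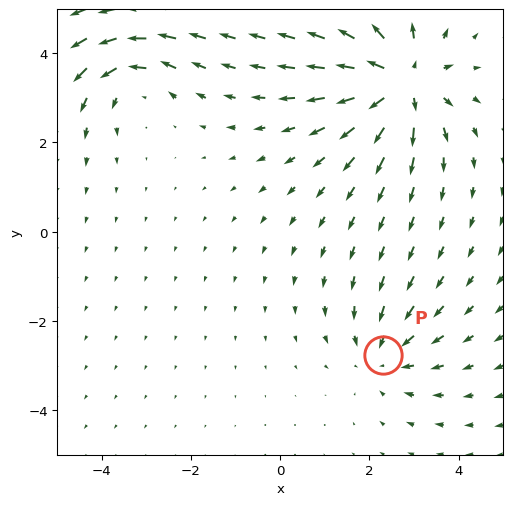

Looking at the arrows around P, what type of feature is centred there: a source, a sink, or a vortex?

At P (2.3, -2.8) the arrows converge inward. Divergence about -3, curl ≈0 — negative divergence with near-zero curl is a sink.

sink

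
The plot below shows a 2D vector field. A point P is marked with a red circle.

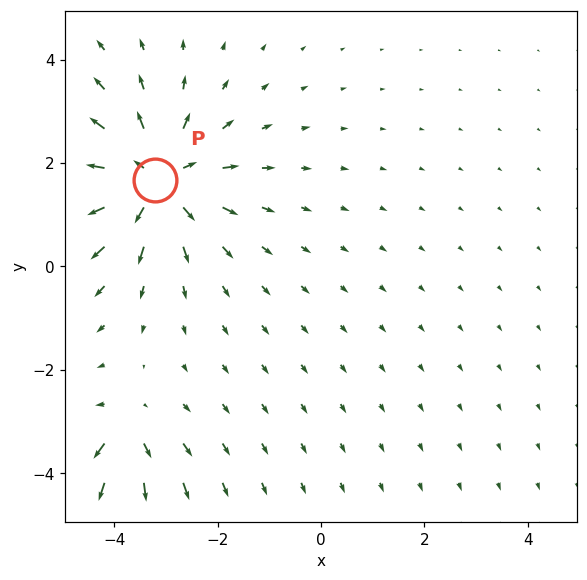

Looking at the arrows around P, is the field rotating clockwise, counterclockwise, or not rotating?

Near P at (-3.2, 1.7) the arrows show no circulation. The curl there is ≈0.

not rotating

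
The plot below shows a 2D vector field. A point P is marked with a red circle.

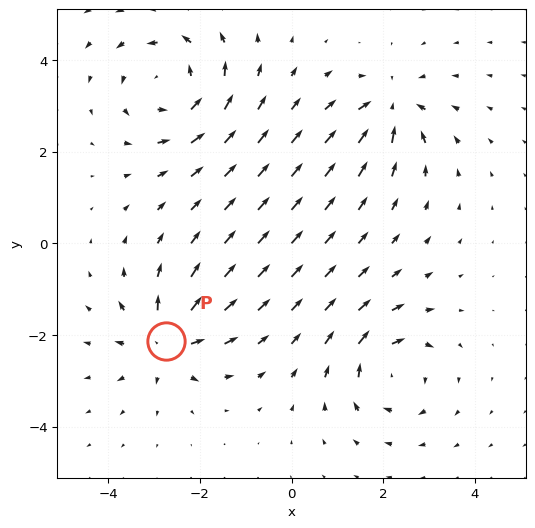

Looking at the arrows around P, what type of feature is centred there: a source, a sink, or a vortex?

source

At P (-2.7, -2.1) the arrows spread outward. Divergence about +5, curl ≈0 — positive divergence with near-zero curl is a source.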